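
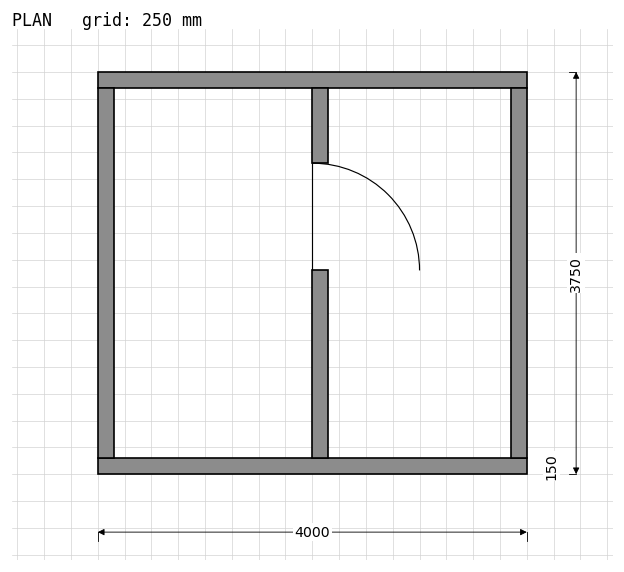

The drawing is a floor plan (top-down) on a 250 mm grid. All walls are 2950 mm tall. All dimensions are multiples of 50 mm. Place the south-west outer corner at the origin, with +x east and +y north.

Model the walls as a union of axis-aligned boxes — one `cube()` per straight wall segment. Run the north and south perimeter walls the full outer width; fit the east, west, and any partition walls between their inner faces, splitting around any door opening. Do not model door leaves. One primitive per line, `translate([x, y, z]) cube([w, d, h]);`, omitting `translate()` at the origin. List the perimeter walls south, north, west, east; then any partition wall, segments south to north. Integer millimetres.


cube([4000, 150, 2950]);
translate([0, 3600, 0]) cube([4000, 150, 2950]);
translate([0, 150, 0]) cube([150, 3450, 2950]);
translate([3850, 150, 0]) cube([150, 3450, 2950]);
translate([2000, 150, 0]) cube([150, 1750, 2950]);
translate([2000, 2900, 0]) cube([150, 700, 2950]);


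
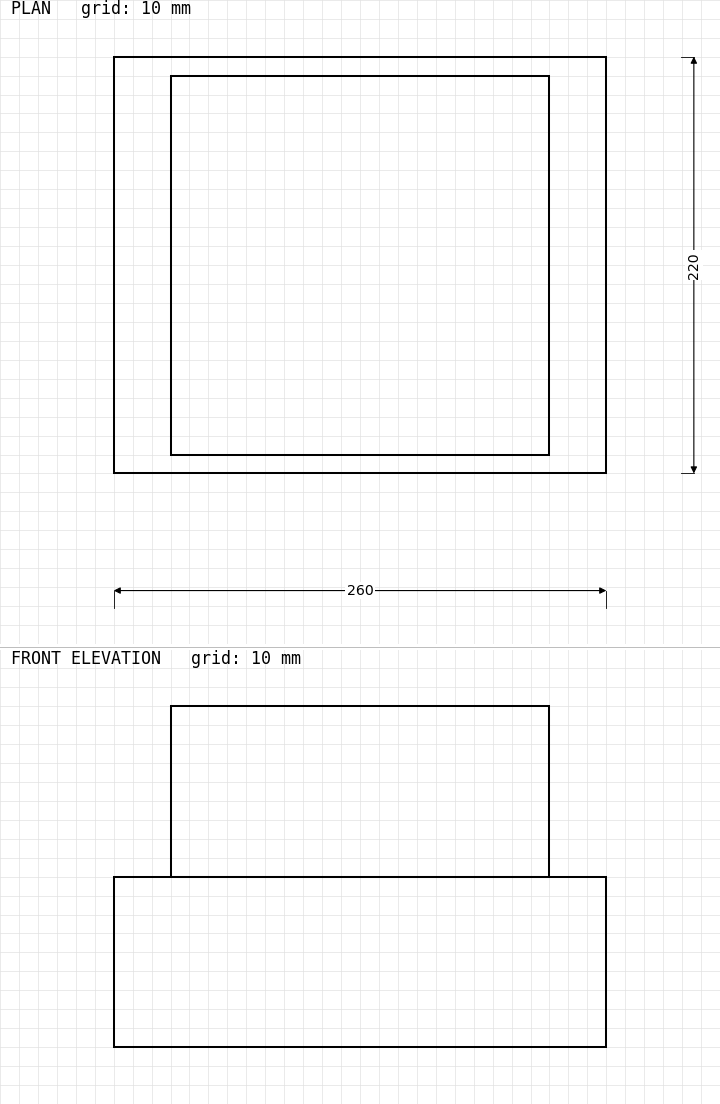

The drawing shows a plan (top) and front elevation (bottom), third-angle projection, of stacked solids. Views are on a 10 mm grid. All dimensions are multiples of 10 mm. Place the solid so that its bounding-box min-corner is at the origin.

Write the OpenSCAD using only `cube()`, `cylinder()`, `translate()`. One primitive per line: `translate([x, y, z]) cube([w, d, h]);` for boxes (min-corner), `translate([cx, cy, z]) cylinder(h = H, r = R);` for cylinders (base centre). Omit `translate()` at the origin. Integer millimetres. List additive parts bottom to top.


cube([260, 220, 90]);
translate([30, 10, 90]) cube([200, 200, 90]);


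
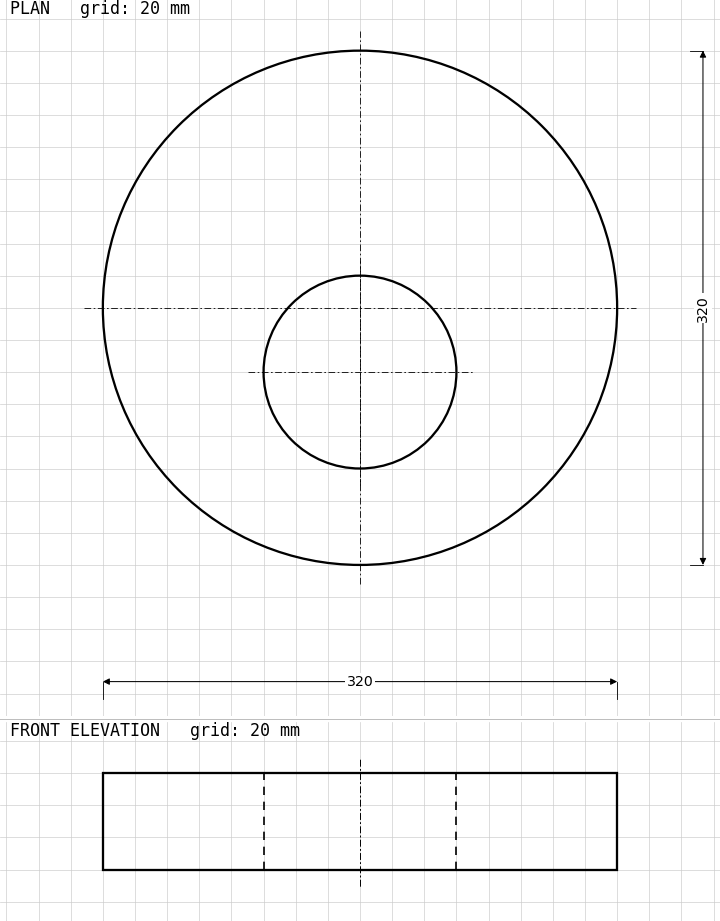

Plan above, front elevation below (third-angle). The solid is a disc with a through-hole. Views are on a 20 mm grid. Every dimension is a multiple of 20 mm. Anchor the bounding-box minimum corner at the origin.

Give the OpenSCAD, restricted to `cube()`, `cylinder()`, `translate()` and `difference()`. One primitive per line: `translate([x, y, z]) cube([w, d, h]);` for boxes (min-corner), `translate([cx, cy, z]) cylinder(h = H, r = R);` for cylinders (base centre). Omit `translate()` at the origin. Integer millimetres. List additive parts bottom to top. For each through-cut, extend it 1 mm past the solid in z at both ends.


difference() {
  translate([160, 160, 0]) cylinder(h = 60, r = 160);
  translate([160, 120, -1]) cylinder(h = 62, r = 60);
}


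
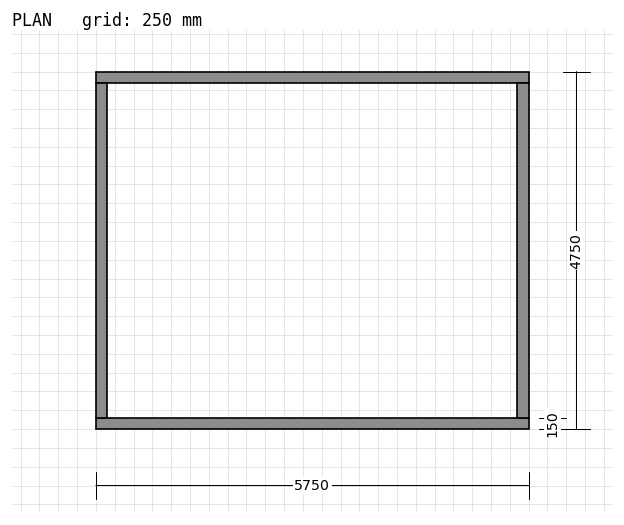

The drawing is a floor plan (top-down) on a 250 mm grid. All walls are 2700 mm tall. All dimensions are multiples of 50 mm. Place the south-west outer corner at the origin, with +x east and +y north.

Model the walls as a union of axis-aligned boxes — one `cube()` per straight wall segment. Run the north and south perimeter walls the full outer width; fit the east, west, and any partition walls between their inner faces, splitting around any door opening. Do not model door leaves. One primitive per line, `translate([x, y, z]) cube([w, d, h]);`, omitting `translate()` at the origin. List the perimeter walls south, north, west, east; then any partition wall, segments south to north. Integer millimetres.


cube([5750, 150, 2700]);
translate([0, 4600, 0]) cube([5750, 150, 2700]);
translate([0, 150, 0]) cube([150, 4450, 2700]);
translate([5600, 150, 0]) cube([150, 4450, 2700]);


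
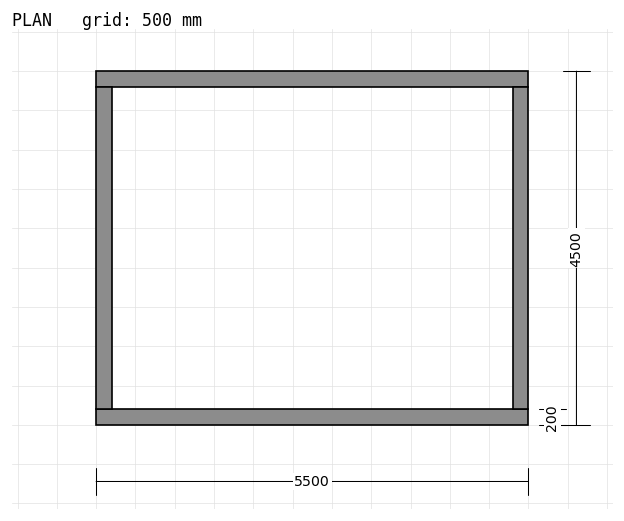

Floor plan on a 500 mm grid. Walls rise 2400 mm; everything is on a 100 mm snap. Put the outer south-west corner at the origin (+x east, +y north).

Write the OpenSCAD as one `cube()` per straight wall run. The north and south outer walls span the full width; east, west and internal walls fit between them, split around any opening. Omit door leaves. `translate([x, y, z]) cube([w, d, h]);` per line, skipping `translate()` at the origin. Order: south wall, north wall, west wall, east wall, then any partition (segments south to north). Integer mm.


cube([5500, 200, 2400]);
translate([0, 4300, 0]) cube([5500, 200, 2400]);
translate([0, 200, 0]) cube([200, 4100, 2400]);
translate([5300, 200, 0]) cube([200, 4100, 2400]);


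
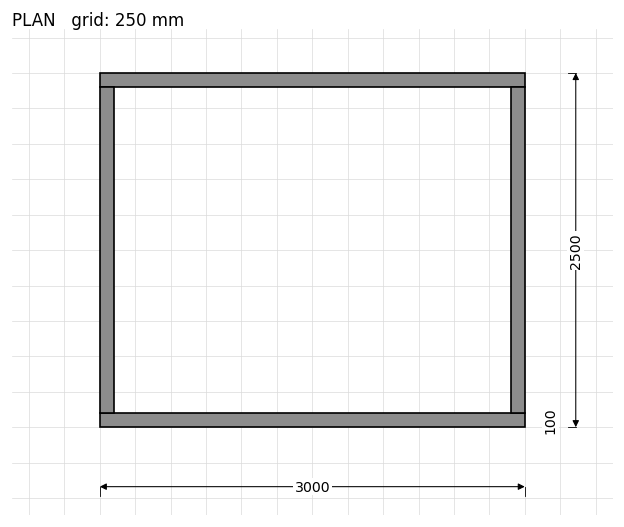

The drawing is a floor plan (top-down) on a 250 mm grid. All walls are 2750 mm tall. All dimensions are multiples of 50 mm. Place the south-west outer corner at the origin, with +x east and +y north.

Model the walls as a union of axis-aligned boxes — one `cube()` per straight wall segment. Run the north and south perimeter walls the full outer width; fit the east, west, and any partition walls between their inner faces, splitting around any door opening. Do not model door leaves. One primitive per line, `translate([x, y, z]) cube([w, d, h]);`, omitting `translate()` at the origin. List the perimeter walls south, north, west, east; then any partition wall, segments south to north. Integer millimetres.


cube([3000, 100, 2750]);
translate([0, 2400, 0]) cube([3000, 100, 2750]);
translate([0, 100, 0]) cube([100, 2300, 2750]);
translate([2900, 100, 0]) cube([100, 2300, 2750]);


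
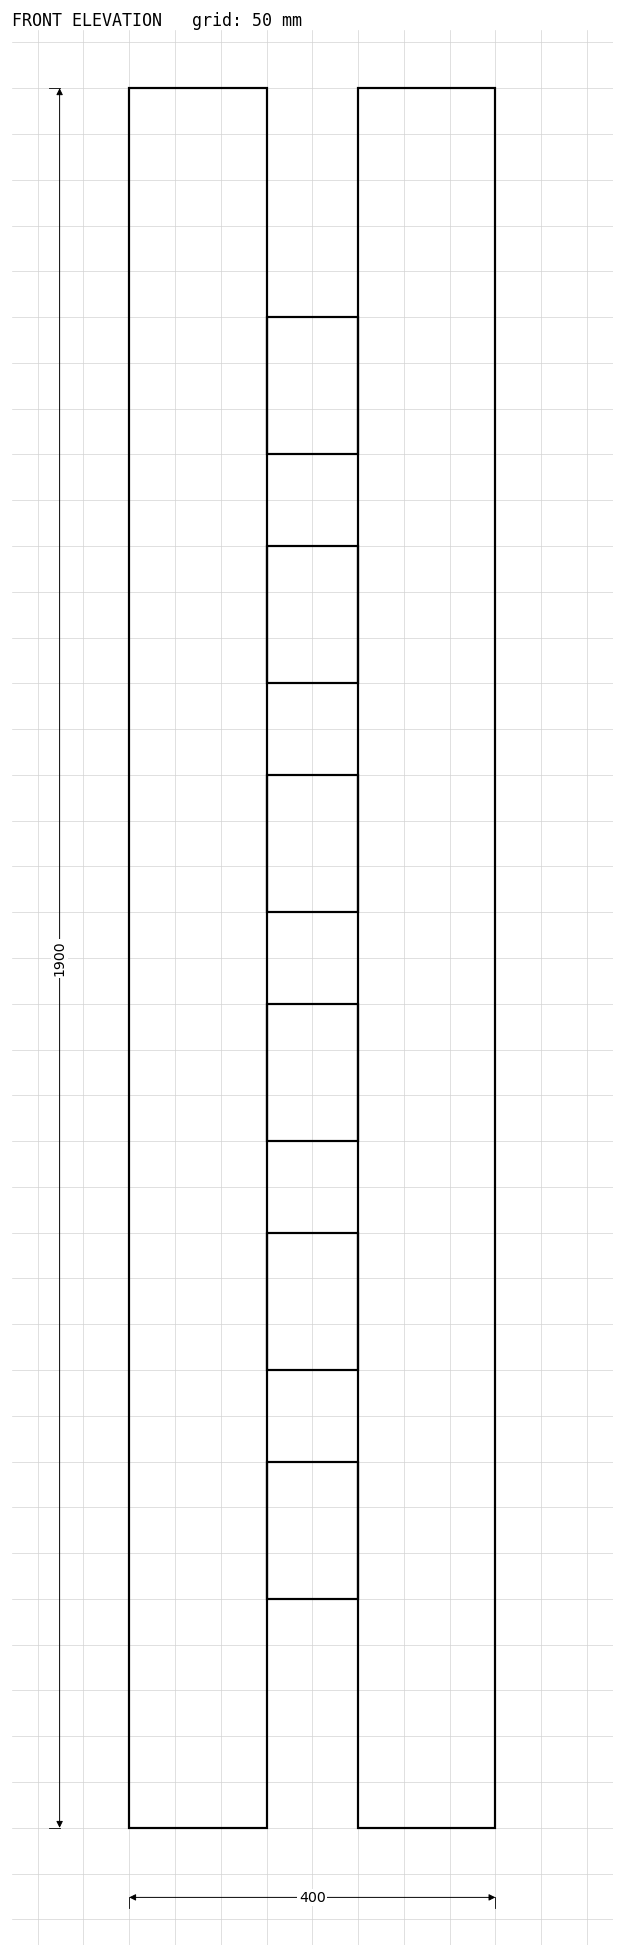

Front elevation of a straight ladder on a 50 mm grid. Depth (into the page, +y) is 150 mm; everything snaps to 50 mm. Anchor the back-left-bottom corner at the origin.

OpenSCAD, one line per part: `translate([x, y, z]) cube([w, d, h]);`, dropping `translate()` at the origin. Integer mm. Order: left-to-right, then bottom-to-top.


cube([150, 150, 1900]);
translate([150, 0, 250]) cube([100, 150, 150]);
translate([150, 0, 500]) cube([100, 150, 150]);
translate([150, 0, 750]) cube([100, 150, 150]);
translate([150, 0, 1000]) cube([100, 150, 150]);
translate([150, 0, 1250]) cube([100, 150, 150]);
translate([150, 0, 1500]) cube([100, 150, 150]);
translate([250, 0, 0]) cube([150, 150, 1900]);


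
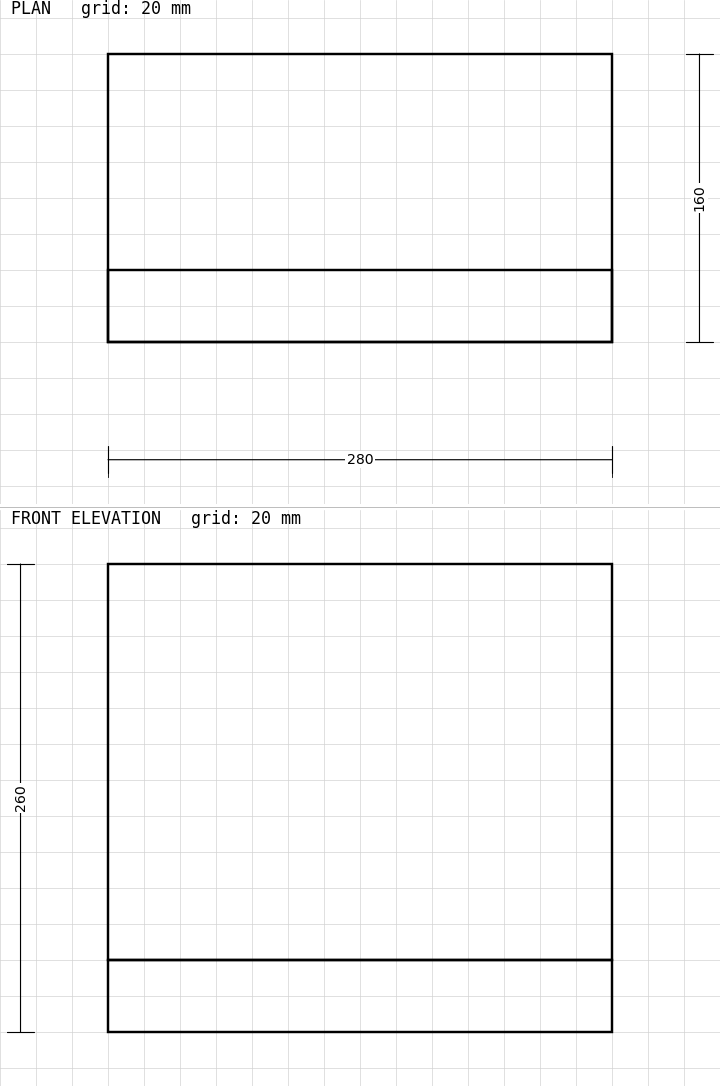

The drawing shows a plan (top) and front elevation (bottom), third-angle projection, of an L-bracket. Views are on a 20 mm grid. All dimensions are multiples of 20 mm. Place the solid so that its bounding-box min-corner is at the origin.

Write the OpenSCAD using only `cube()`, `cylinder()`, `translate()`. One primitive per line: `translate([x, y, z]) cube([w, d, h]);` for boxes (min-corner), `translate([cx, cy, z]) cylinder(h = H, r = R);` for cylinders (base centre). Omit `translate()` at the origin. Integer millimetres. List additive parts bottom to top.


cube([280, 160, 40]);
translate([0, 0, 40]) cube([280, 40, 220]);


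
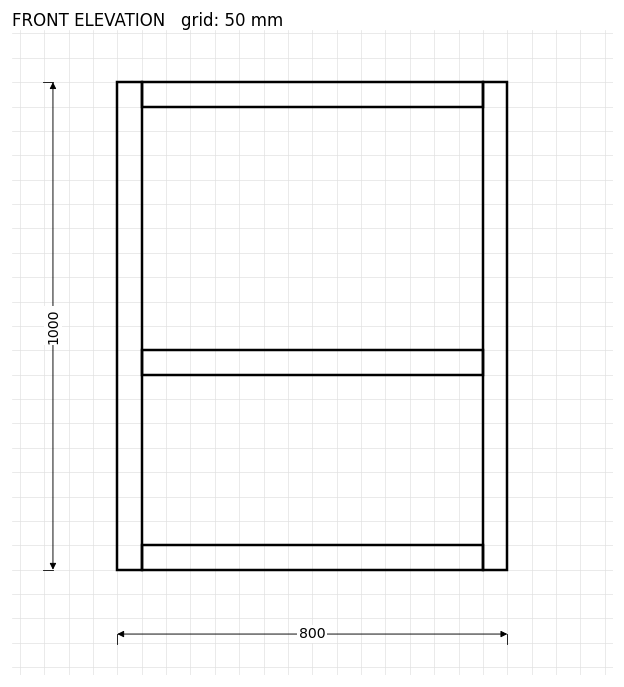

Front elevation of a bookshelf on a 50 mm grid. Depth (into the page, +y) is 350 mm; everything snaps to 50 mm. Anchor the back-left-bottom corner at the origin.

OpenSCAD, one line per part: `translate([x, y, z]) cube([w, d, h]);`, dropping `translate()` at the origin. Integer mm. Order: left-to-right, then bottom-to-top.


cube([50, 350, 1000]);
translate([50, 0, 0]) cube([700, 350, 50]);
translate([50, 0, 400]) cube([700, 350, 50]);
translate([50, 0, 950]) cube([700, 350, 50]);
translate([750, 0, 0]) cube([50, 350, 1000]);


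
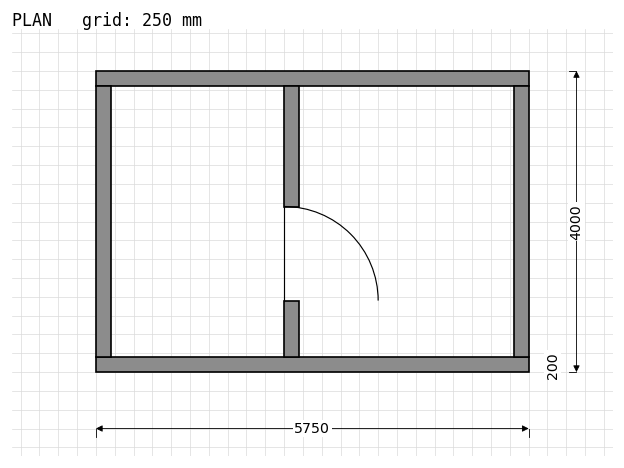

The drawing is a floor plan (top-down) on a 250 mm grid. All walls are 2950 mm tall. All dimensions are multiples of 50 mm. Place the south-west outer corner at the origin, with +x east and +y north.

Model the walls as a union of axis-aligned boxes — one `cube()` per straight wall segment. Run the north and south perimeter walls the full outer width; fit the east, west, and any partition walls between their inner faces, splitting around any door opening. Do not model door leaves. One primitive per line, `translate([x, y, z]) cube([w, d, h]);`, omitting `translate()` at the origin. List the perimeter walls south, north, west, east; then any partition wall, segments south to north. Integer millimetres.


cube([5750, 200, 2950]);
translate([0, 3800, 0]) cube([5750, 200, 2950]);
translate([0, 200, 0]) cube([200, 3600, 2950]);
translate([5550, 200, 0]) cube([200, 3600, 2950]);
translate([2500, 200, 0]) cube([200, 750, 2950]);
translate([2500, 2200, 0]) cube([200, 1600, 2950]);


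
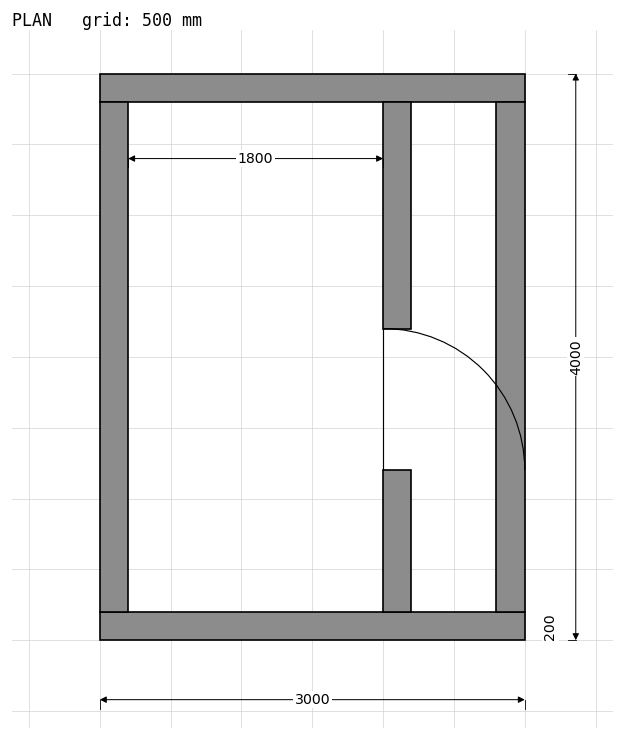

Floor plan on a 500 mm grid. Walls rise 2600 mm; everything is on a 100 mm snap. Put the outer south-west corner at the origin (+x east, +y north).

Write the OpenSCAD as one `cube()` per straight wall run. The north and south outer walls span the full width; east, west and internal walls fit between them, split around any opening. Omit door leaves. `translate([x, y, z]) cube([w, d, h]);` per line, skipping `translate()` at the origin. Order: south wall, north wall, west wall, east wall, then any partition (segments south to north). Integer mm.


cube([3000, 200, 2600]);
translate([0, 3800, 0]) cube([3000, 200, 2600]);
translate([0, 200, 0]) cube([200, 3600, 2600]);
translate([2800, 200, 0]) cube([200, 3600, 2600]);
translate([2000, 200, 0]) cube([200, 1000, 2600]);
translate([2000, 2200, 0]) cube([200, 1600, 2600]);


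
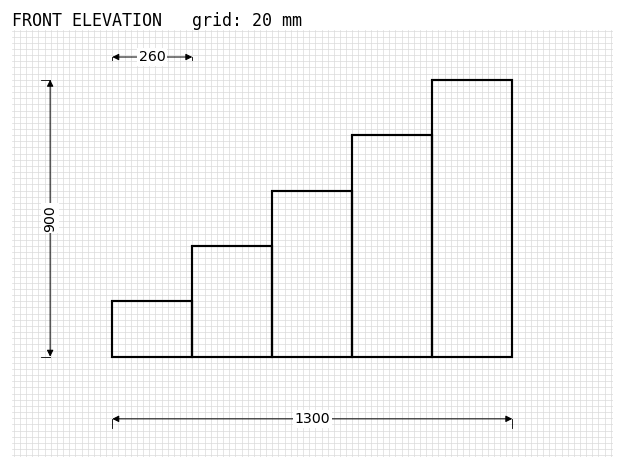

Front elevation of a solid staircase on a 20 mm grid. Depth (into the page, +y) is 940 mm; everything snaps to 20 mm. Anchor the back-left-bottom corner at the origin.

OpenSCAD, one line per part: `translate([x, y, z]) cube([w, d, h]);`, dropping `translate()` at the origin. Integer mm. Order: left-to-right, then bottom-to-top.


cube([260, 940, 180]);
translate([260, 0, 0]) cube([260, 940, 360]);
translate([520, 0, 0]) cube([260, 940, 540]);
translate([780, 0, 0]) cube([260, 940, 720]);
translate([1040, 0, 0]) cube([260, 940, 900]);


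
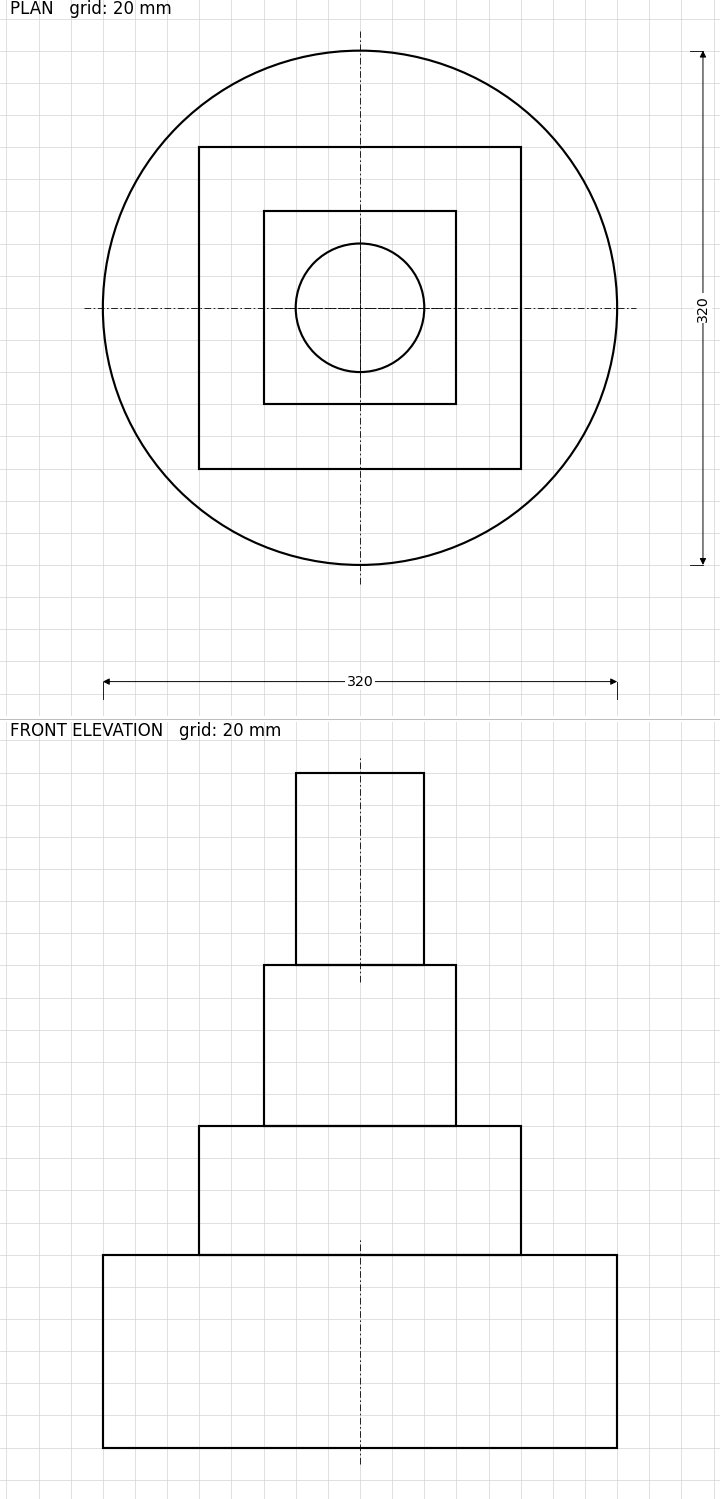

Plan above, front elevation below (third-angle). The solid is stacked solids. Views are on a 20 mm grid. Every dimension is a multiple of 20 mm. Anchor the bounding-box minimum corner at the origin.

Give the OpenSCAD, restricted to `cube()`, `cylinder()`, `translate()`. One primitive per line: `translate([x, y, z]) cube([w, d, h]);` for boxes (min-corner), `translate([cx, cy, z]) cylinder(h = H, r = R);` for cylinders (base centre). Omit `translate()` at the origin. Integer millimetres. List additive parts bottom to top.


translate([160, 160, 0]) cylinder(h = 120, r = 160);
translate([60, 60, 120]) cube([200, 200, 80]);
translate([100, 100, 200]) cube([120, 120, 100]);
translate([160, 160, 300]) cylinder(h = 120, r = 40);


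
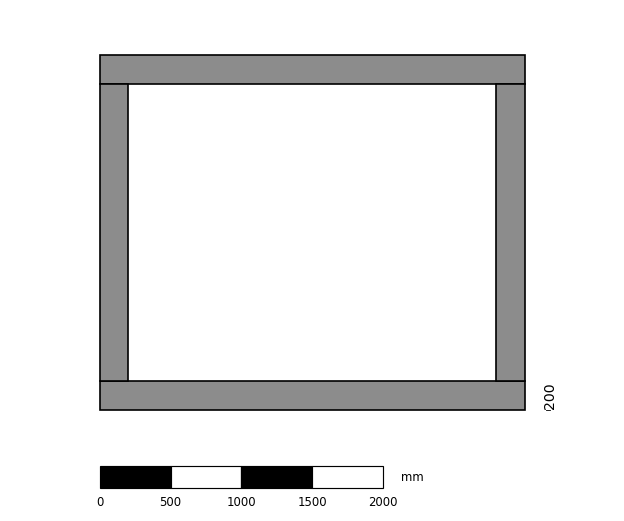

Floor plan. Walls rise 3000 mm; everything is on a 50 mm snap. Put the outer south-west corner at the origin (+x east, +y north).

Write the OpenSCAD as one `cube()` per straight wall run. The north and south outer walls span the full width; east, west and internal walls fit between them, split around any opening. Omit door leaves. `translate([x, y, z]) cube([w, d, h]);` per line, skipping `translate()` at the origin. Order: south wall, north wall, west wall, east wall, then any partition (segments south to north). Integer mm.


cube([3000, 200, 3000]);
translate([0, 2300, 0]) cube([3000, 200, 3000]);
translate([0, 200, 0]) cube([200, 2100, 3000]);
translate([2800, 200, 0]) cube([200, 2100, 3000]);


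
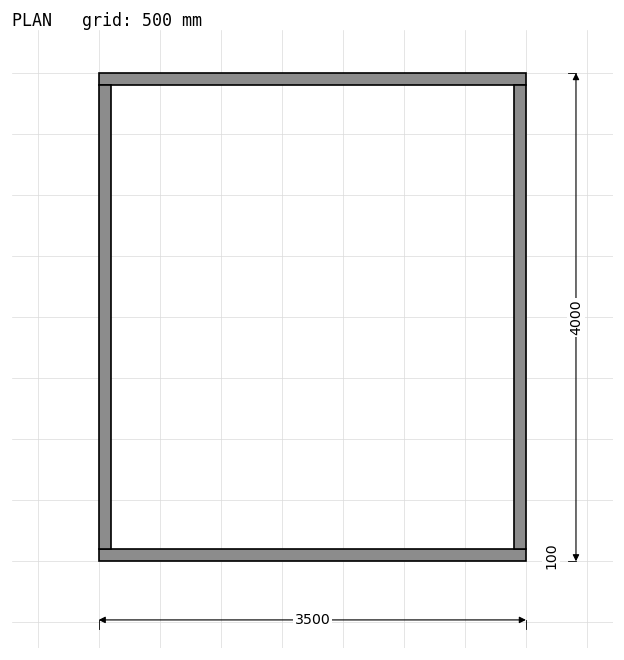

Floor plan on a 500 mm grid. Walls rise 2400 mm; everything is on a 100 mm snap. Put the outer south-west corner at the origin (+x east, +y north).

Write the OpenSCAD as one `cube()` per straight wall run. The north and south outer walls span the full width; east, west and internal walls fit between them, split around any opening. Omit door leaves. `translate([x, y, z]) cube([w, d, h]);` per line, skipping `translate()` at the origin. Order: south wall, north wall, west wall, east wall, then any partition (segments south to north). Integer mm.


cube([3500, 100, 2400]);
translate([0, 3900, 0]) cube([3500, 100, 2400]);
translate([0, 100, 0]) cube([100, 3800, 2400]);
translate([3400, 100, 0]) cube([100, 3800, 2400]);


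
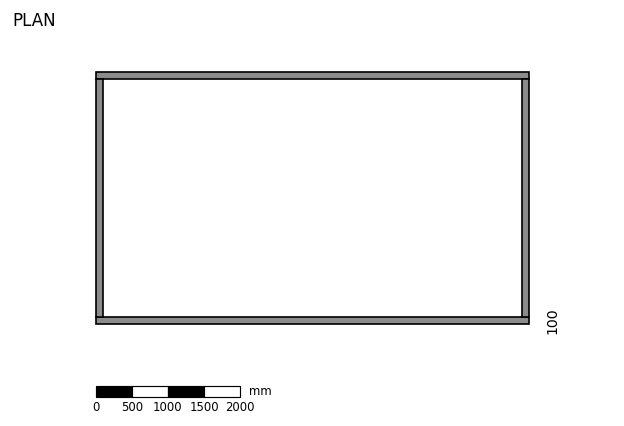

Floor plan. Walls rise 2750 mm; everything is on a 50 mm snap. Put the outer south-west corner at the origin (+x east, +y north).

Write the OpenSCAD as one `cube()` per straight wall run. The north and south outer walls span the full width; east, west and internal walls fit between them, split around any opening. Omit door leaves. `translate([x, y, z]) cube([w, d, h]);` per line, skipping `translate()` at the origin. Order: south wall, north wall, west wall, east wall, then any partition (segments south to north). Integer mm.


cube([6000, 100, 2750]);
translate([0, 3400, 0]) cube([6000, 100, 2750]);
translate([0, 100, 0]) cube([100, 3300, 2750]);
translate([5900, 100, 0]) cube([100, 3300, 2750]);


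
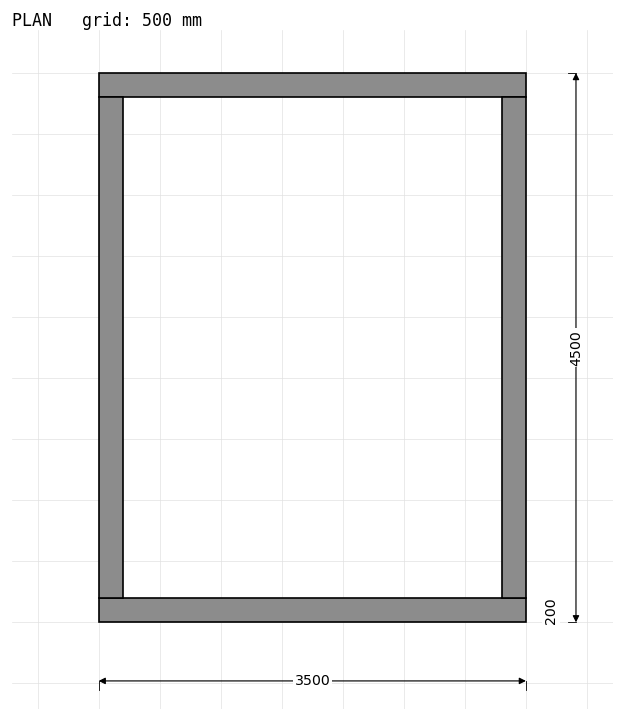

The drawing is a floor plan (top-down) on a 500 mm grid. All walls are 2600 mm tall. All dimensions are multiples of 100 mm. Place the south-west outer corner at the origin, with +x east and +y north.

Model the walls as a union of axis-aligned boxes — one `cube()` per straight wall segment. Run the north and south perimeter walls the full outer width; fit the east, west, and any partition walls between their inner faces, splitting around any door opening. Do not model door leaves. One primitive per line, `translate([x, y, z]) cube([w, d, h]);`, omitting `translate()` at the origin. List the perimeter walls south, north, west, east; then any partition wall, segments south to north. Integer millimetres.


cube([3500, 200, 2600]);
translate([0, 4300, 0]) cube([3500, 200, 2600]);
translate([0, 200, 0]) cube([200, 4100, 2600]);
translate([3300, 200, 0]) cube([200, 4100, 2600]);


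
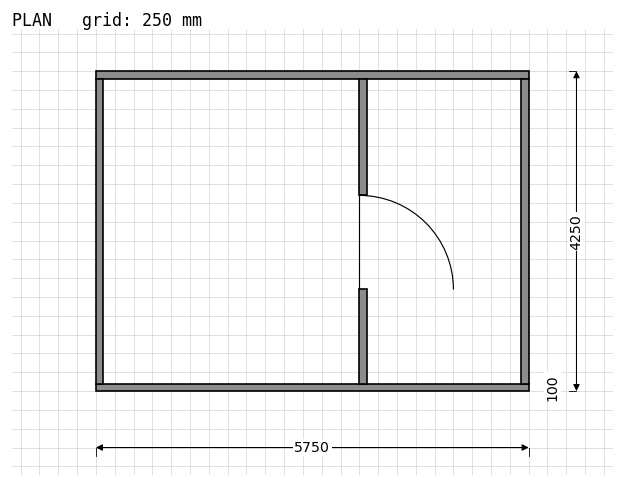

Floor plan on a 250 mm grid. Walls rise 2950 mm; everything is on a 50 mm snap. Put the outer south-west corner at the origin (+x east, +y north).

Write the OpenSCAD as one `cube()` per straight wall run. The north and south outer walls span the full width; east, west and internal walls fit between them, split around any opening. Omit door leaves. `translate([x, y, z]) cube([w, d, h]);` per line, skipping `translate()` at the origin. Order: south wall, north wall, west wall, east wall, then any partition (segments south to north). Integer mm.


cube([5750, 100, 2950]);
translate([0, 4150, 0]) cube([5750, 100, 2950]);
translate([0, 100, 0]) cube([100, 4050, 2950]);
translate([5650, 100, 0]) cube([100, 4050, 2950]);
translate([3500, 100, 0]) cube([100, 1250, 2950]);
translate([3500, 2600, 0]) cube([100, 1550, 2950]);


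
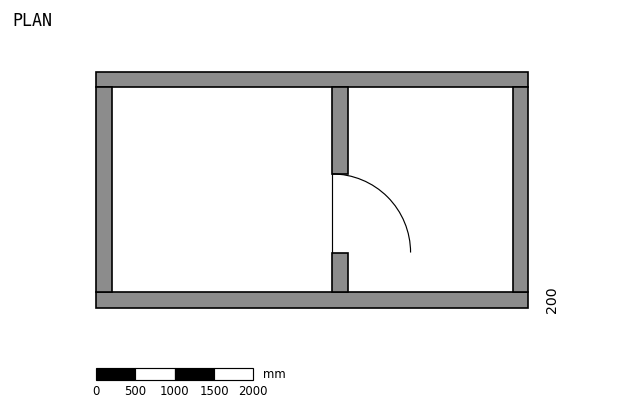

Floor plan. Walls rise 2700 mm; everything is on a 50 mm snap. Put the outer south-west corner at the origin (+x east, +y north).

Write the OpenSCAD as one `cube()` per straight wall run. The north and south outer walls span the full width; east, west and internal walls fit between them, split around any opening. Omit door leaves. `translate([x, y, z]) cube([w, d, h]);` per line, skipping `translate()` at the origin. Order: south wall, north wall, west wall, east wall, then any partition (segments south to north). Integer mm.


cube([5500, 200, 2700]);
translate([0, 2800, 0]) cube([5500, 200, 2700]);
translate([0, 200, 0]) cube([200, 2600, 2700]);
translate([5300, 200, 0]) cube([200, 2600, 2700]);
translate([3000, 200, 0]) cube([200, 500, 2700]);
translate([3000, 1700, 0]) cube([200, 1100, 2700]);


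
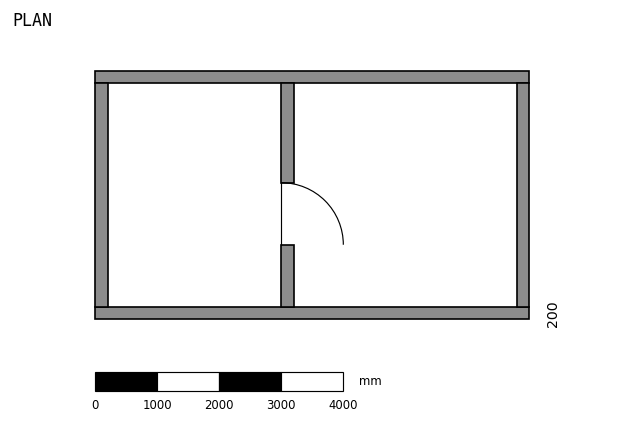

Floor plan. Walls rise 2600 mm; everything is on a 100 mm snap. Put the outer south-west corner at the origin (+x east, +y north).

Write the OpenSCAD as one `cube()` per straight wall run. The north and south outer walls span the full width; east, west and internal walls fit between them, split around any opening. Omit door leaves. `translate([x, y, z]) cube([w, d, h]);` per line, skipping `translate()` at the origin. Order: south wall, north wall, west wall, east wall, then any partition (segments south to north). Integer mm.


cube([7000, 200, 2600]);
translate([0, 3800, 0]) cube([7000, 200, 2600]);
translate([0, 200, 0]) cube([200, 3600, 2600]);
translate([6800, 200, 0]) cube([200, 3600, 2600]);
translate([3000, 200, 0]) cube([200, 1000, 2600]);
translate([3000, 2200, 0]) cube([200, 1600, 2600]);


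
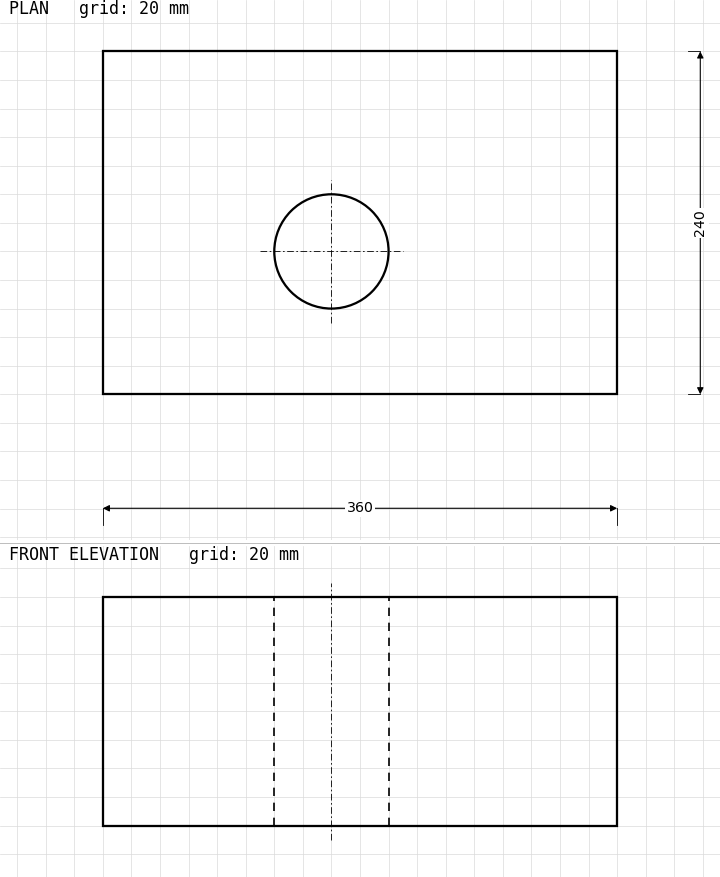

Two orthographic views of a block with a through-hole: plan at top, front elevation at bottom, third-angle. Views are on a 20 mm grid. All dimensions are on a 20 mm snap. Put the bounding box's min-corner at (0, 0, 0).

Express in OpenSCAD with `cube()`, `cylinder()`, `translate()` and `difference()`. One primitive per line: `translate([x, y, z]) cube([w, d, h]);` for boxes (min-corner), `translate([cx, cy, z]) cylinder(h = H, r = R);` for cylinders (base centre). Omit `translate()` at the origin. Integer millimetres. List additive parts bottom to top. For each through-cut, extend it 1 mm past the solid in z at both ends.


difference() {
  cube([360, 240, 160]);
  translate([160, 100, -1]) cylinder(h = 162, r = 40);
}


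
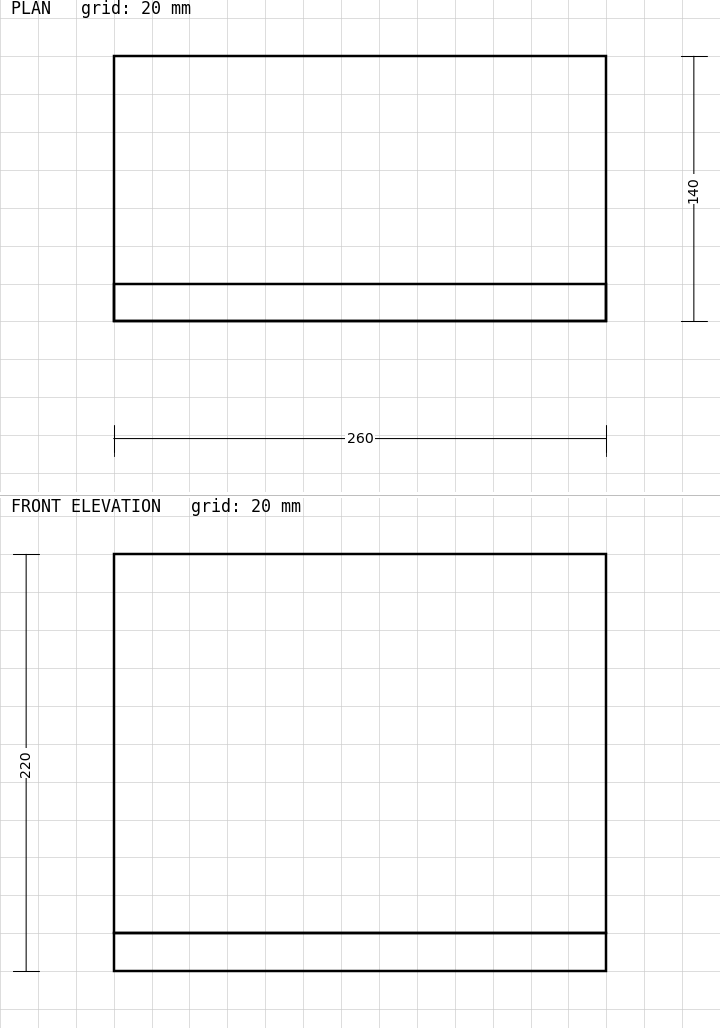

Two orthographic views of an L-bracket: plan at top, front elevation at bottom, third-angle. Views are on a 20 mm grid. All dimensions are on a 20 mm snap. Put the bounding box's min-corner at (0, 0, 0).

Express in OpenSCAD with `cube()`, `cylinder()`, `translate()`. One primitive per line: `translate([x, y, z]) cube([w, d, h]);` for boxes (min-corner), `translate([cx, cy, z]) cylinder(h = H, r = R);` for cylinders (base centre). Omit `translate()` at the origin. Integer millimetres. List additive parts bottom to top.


cube([260, 140, 20]);
translate([0, 0, 20]) cube([260, 20, 200]);


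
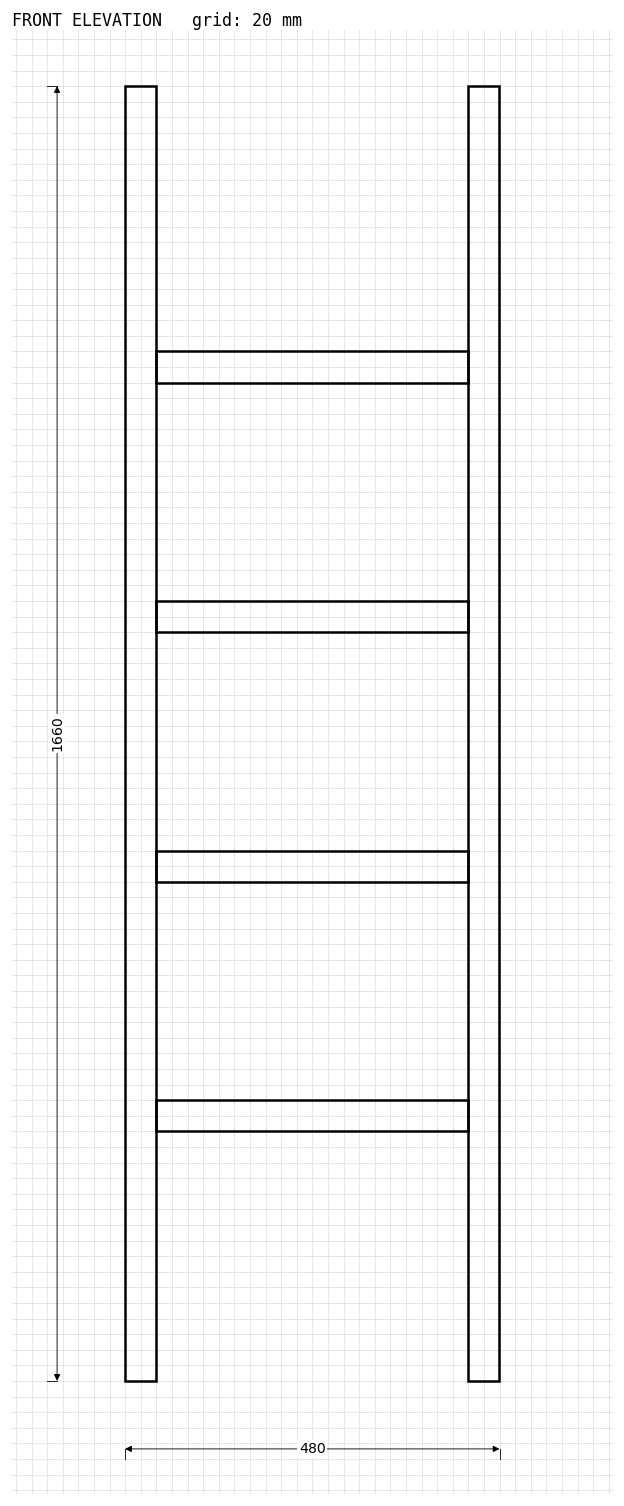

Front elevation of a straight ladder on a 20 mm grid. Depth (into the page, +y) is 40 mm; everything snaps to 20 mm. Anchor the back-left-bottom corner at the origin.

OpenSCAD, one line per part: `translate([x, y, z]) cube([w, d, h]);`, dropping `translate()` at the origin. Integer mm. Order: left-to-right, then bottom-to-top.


cube([40, 40, 1660]);
translate([40, 0, 320]) cube([400, 40, 40]);
translate([40, 0, 640]) cube([400, 40, 40]);
translate([40, 0, 960]) cube([400, 40, 40]);
translate([40, 0, 1280]) cube([400, 40, 40]);
translate([440, 0, 0]) cube([40, 40, 1660]);


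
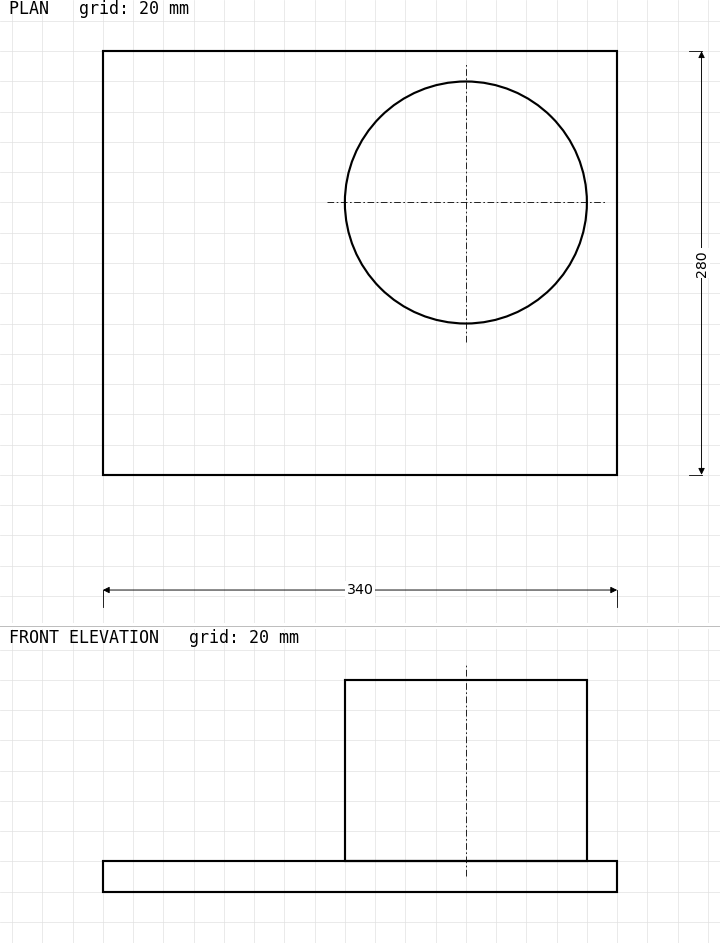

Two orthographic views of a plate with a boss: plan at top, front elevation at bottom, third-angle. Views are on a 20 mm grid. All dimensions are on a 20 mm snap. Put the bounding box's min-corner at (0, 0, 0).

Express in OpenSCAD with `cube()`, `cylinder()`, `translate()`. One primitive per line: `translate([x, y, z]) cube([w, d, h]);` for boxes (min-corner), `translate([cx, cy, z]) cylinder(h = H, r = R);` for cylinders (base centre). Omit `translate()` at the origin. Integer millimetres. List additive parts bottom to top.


cube([340, 280, 20]);
translate([240, 180, 20]) cylinder(h = 120, r = 80);


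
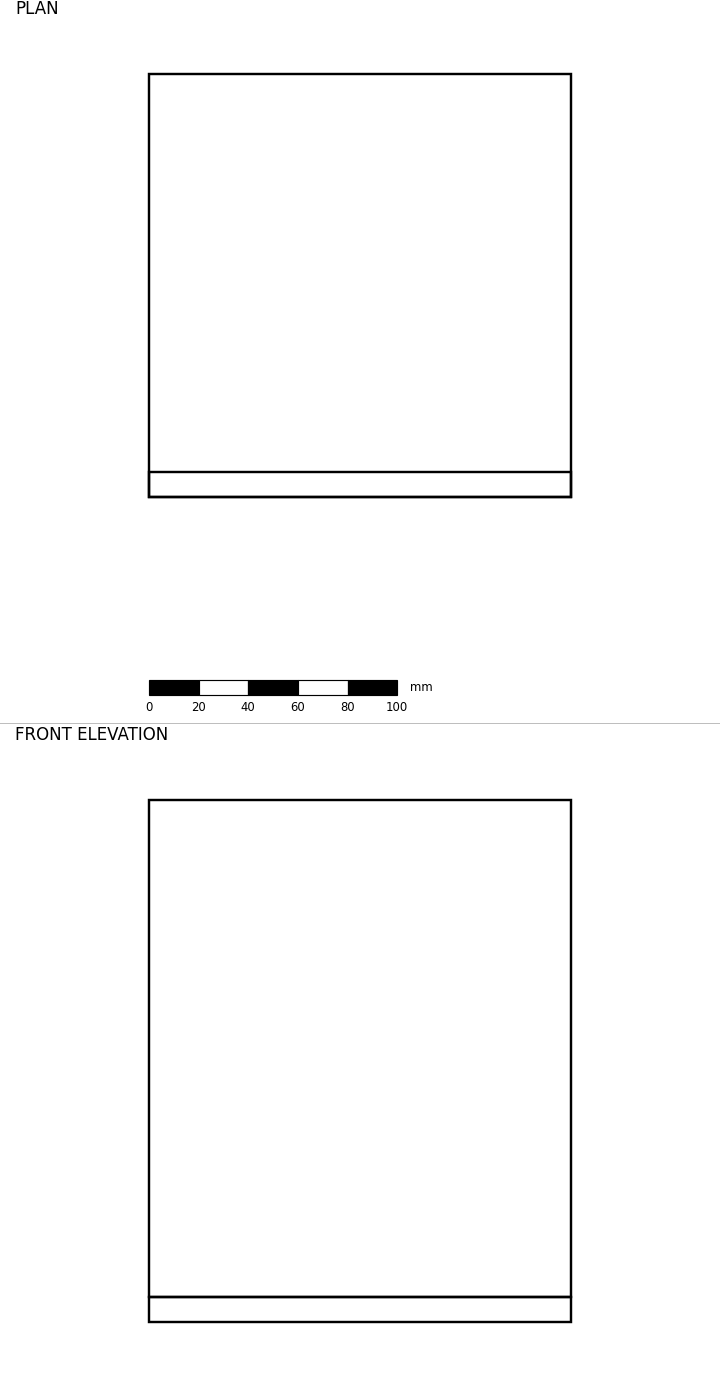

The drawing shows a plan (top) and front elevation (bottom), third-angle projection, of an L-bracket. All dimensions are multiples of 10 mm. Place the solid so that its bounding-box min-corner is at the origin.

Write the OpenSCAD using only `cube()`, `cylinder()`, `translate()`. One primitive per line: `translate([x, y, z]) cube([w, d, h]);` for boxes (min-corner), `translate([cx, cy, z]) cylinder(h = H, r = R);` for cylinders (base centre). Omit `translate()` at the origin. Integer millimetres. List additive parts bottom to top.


cube([170, 170, 10]);
translate([0, 0, 10]) cube([170, 10, 200]);


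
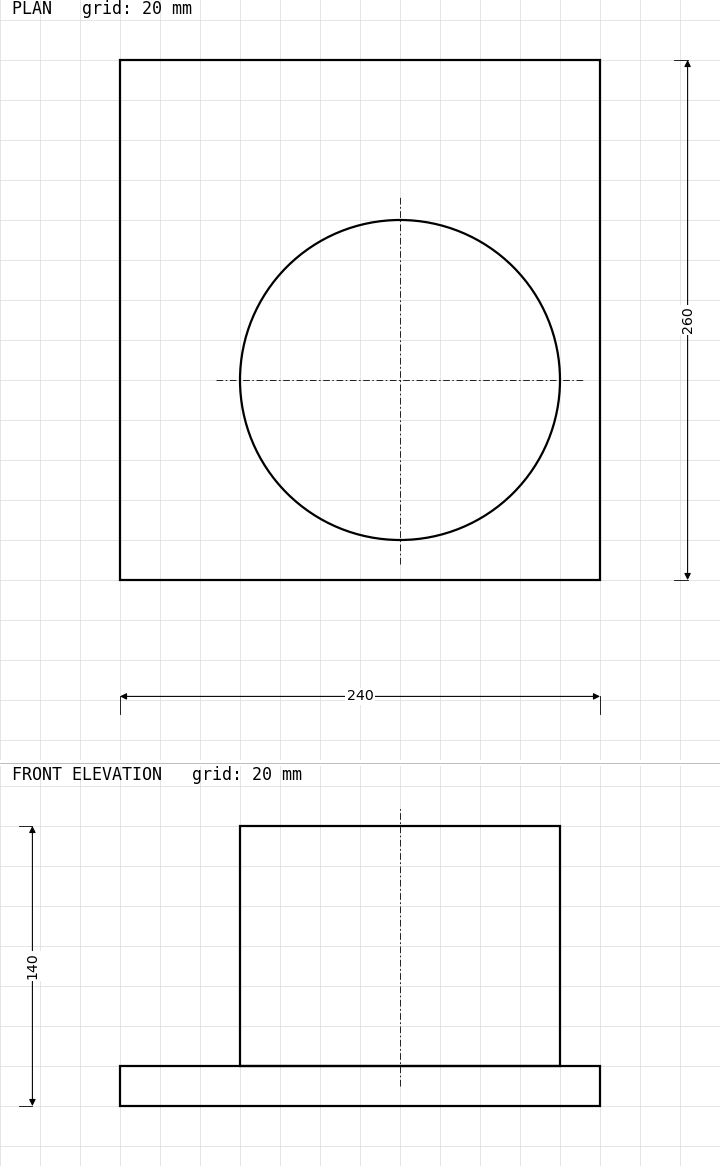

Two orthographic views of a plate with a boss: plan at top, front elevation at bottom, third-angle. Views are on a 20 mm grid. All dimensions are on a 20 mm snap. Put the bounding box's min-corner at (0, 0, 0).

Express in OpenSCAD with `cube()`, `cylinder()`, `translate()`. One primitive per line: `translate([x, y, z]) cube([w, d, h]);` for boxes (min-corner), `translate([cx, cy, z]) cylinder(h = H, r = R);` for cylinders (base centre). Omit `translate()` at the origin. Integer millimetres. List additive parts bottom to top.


cube([240, 260, 20]);
translate([140, 100, 20]) cylinder(h = 120, r = 80);


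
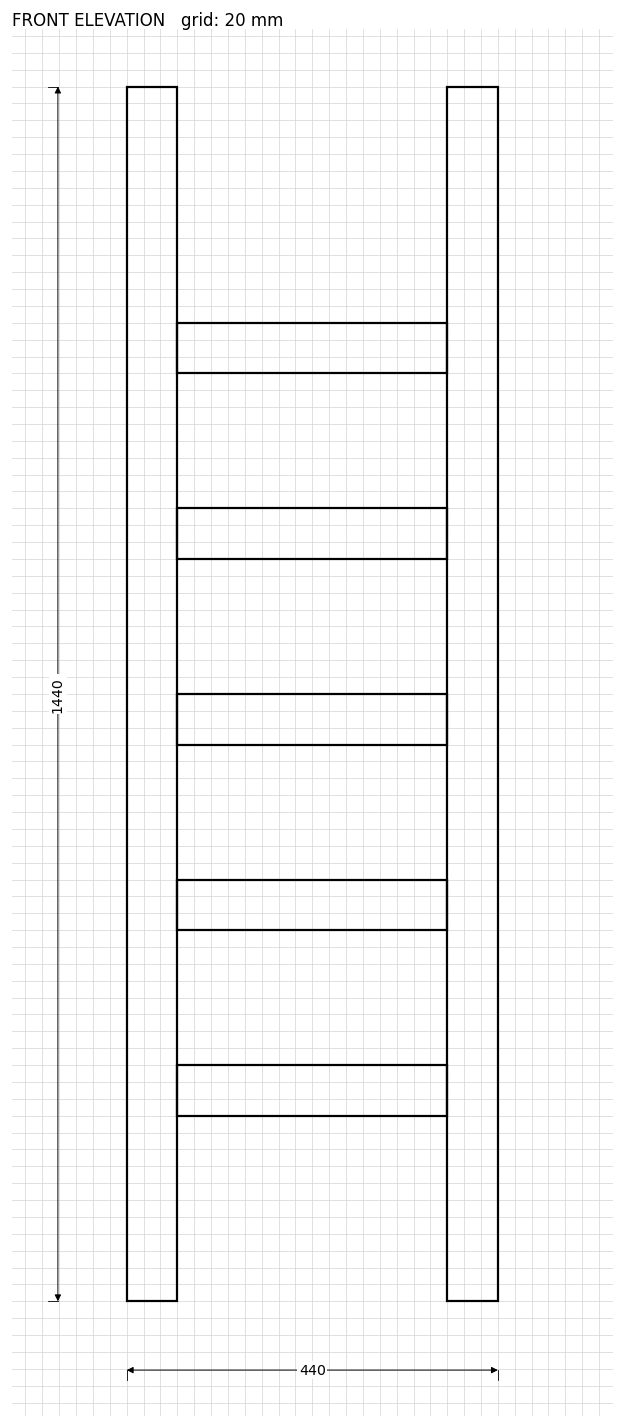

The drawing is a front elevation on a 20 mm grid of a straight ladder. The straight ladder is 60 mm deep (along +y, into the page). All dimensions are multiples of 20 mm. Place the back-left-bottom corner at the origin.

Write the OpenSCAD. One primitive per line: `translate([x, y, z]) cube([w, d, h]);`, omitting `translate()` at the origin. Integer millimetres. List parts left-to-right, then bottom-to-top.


cube([60, 60, 1440]);
translate([60, 0, 220]) cube([320, 60, 60]);
translate([60, 0, 440]) cube([320, 60, 60]);
translate([60, 0, 660]) cube([320, 60, 60]);
translate([60, 0, 880]) cube([320, 60, 60]);
translate([60, 0, 1100]) cube([320, 60, 60]);
translate([380, 0, 0]) cube([60, 60, 1440]);


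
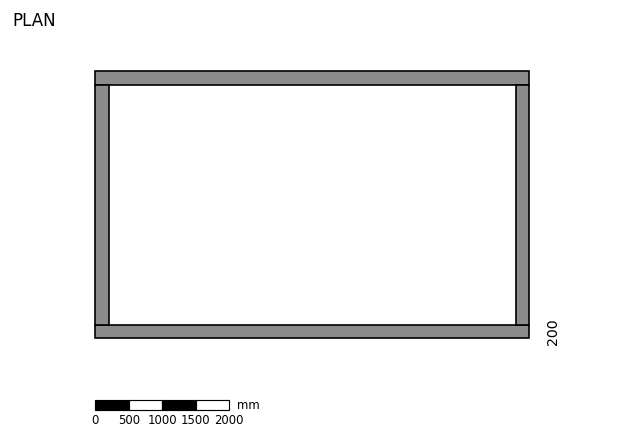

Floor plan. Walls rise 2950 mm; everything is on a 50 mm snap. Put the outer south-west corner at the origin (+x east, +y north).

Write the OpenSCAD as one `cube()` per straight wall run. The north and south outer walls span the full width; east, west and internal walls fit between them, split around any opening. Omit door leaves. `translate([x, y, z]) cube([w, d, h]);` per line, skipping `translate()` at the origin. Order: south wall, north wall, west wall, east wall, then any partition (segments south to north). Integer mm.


cube([6500, 200, 2950]);
translate([0, 3800, 0]) cube([6500, 200, 2950]);
translate([0, 200, 0]) cube([200, 3600, 2950]);
translate([6300, 200, 0]) cube([200, 3600, 2950]);


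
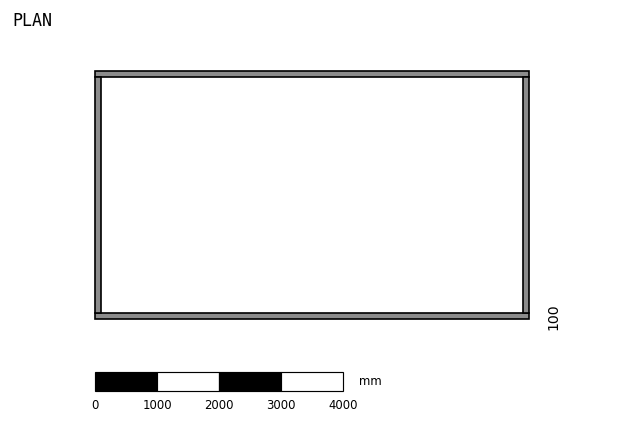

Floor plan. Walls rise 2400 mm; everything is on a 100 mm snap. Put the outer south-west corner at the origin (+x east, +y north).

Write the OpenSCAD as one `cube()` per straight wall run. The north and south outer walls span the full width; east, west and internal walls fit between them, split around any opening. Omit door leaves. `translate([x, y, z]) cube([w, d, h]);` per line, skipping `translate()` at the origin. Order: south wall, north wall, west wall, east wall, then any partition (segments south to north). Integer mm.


cube([7000, 100, 2400]);
translate([0, 3900, 0]) cube([7000, 100, 2400]);
translate([0, 100, 0]) cube([100, 3800, 2400]);
translate([6900, 100, 0]) cube([100, 3800, 2400]);


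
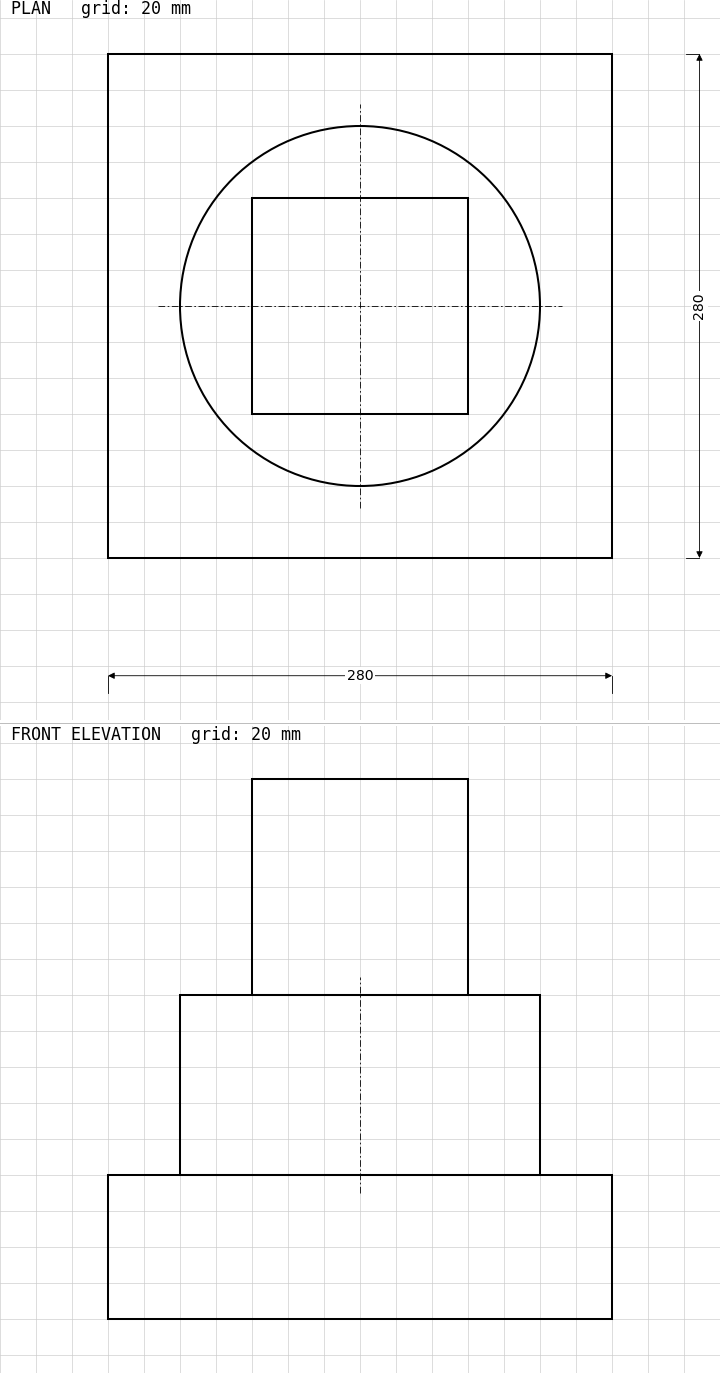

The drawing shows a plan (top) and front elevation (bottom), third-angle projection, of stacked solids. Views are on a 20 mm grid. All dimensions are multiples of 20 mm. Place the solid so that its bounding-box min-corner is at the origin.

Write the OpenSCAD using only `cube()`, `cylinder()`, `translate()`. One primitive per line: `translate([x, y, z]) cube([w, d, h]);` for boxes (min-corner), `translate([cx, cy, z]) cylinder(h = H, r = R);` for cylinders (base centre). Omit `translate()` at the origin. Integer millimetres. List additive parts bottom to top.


cube([280, 280, 80]);
translate([140, 140, 80]) cylinder(h = 100, r = 100);
translate([80, 80, 180]) cube([120, 120, 120]);


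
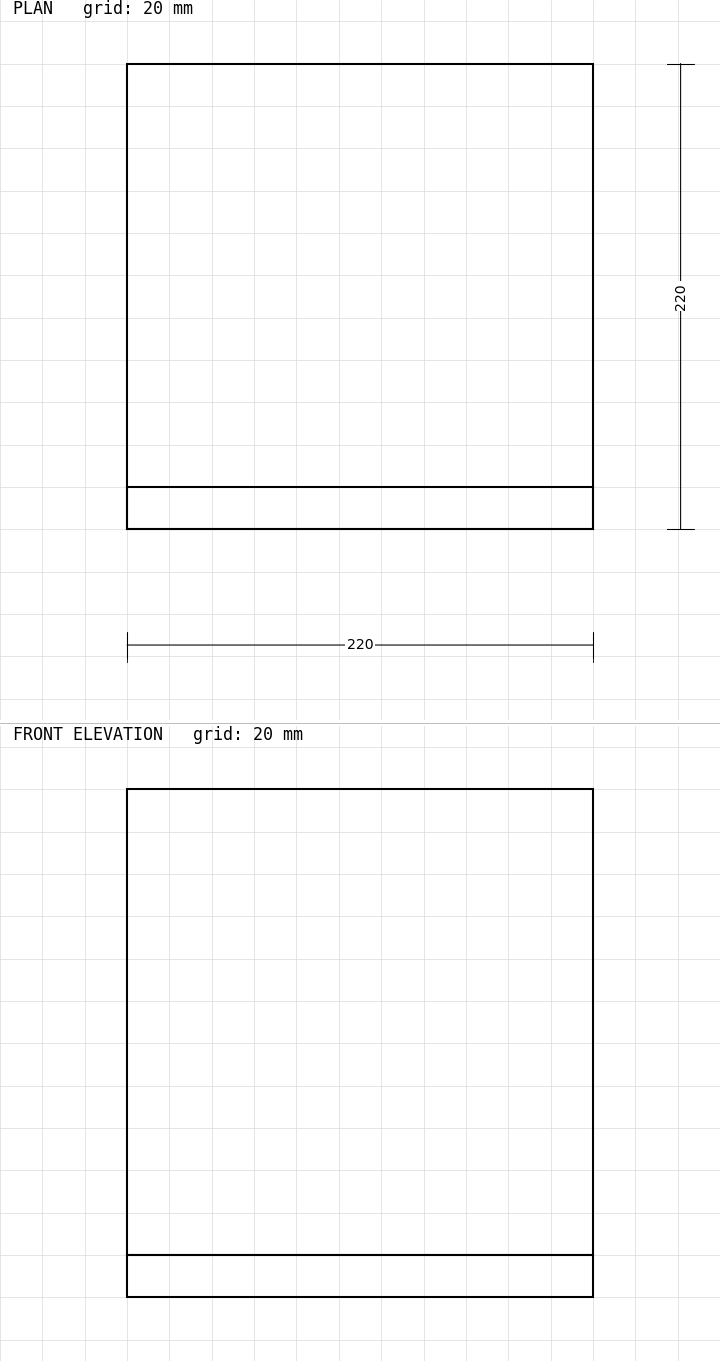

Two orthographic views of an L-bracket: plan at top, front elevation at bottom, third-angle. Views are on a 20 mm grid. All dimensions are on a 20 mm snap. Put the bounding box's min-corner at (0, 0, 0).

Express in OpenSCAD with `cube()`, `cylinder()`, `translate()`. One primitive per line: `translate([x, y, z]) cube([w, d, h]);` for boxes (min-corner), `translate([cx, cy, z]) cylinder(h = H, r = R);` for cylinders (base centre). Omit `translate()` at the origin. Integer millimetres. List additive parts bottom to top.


cube([220, 220, 20]);
translate([0, 0, 20]) cube([220, 20, 220]);


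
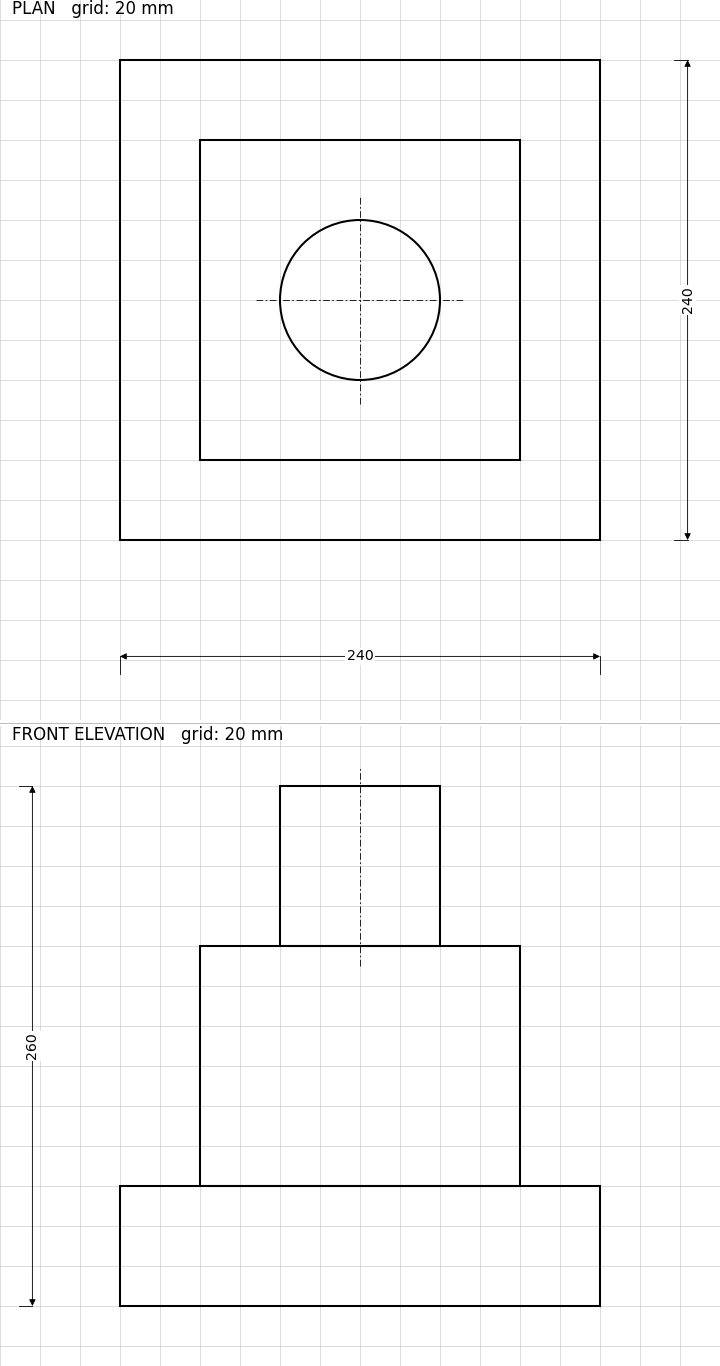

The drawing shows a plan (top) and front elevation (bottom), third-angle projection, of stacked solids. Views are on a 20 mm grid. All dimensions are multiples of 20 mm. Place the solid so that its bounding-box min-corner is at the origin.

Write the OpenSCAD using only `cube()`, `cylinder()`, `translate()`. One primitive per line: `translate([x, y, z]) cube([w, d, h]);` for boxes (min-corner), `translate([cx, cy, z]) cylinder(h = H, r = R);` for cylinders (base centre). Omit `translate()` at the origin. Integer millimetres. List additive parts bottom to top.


cube([240, 240, 60]);
translate([40, 40, 60]) cube([160, 160, 120]);
translate([120, 120, 180]) cylinder(h = 80, r = 40);


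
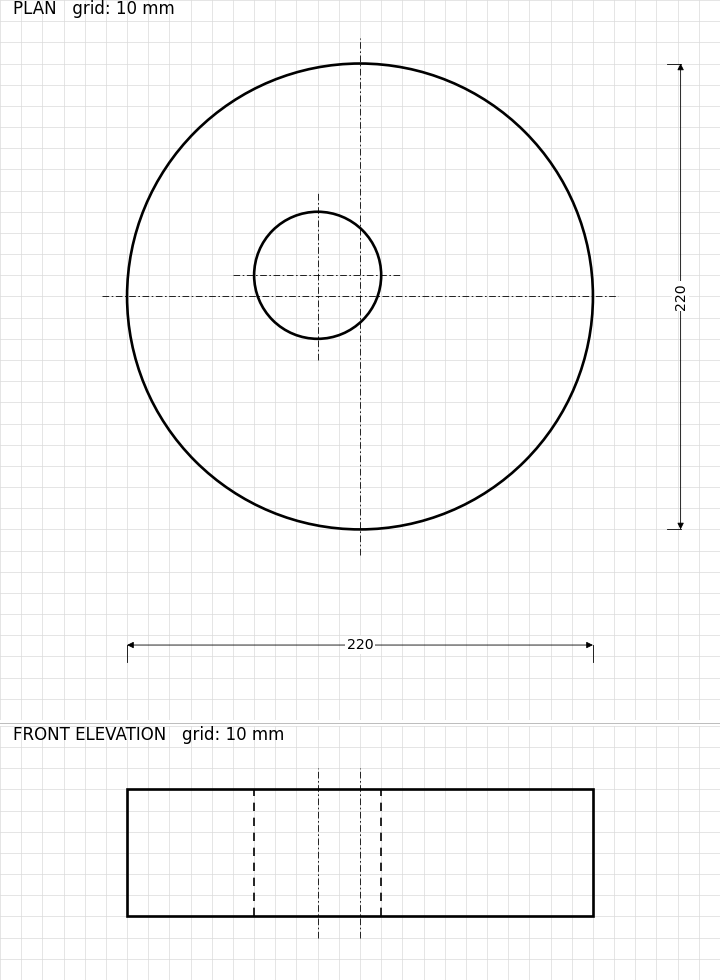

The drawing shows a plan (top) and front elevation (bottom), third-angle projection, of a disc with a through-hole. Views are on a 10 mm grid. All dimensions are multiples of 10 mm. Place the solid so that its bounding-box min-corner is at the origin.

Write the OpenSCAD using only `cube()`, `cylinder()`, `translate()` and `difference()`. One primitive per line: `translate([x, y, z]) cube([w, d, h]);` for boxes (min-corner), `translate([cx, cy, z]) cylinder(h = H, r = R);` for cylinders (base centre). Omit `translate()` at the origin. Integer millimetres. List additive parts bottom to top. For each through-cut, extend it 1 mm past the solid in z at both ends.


difference() {
  translate([110, 110, 0]) cylinder(h = 60, r = 110);
  translate([90, 120, -1]) cylinder(h = 62, r = 30);
}


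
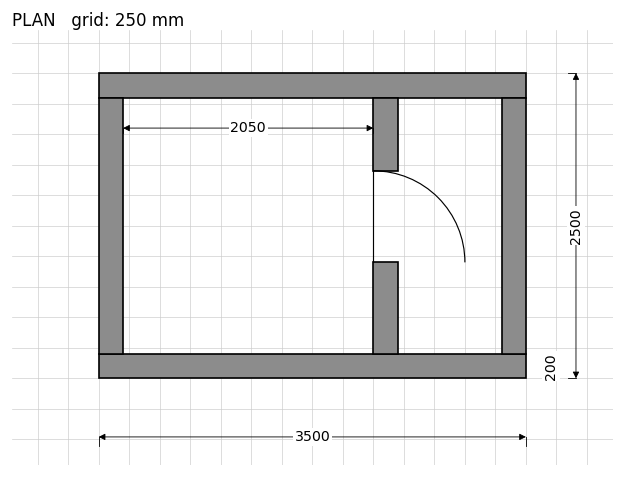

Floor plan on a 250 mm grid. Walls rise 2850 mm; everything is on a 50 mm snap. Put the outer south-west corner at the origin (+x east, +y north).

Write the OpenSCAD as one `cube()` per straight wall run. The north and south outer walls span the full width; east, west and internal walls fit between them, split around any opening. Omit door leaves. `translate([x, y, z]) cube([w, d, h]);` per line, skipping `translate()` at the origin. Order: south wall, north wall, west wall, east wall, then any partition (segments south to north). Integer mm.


cube([3500, 200, 2850]);
translate([0, 2300, 0]) cube([3500, 200, 2850]);
translate([0, 200, 0]) cube([200, 2100, 2850]);
translate([3300, 200, 0]) cube([200, 2100, 2850]);
translate([2250, 200, 0]) cube([200, 750, 2850]);
translate([2250, 1700, 0]) cube([200, 600, 2850]);


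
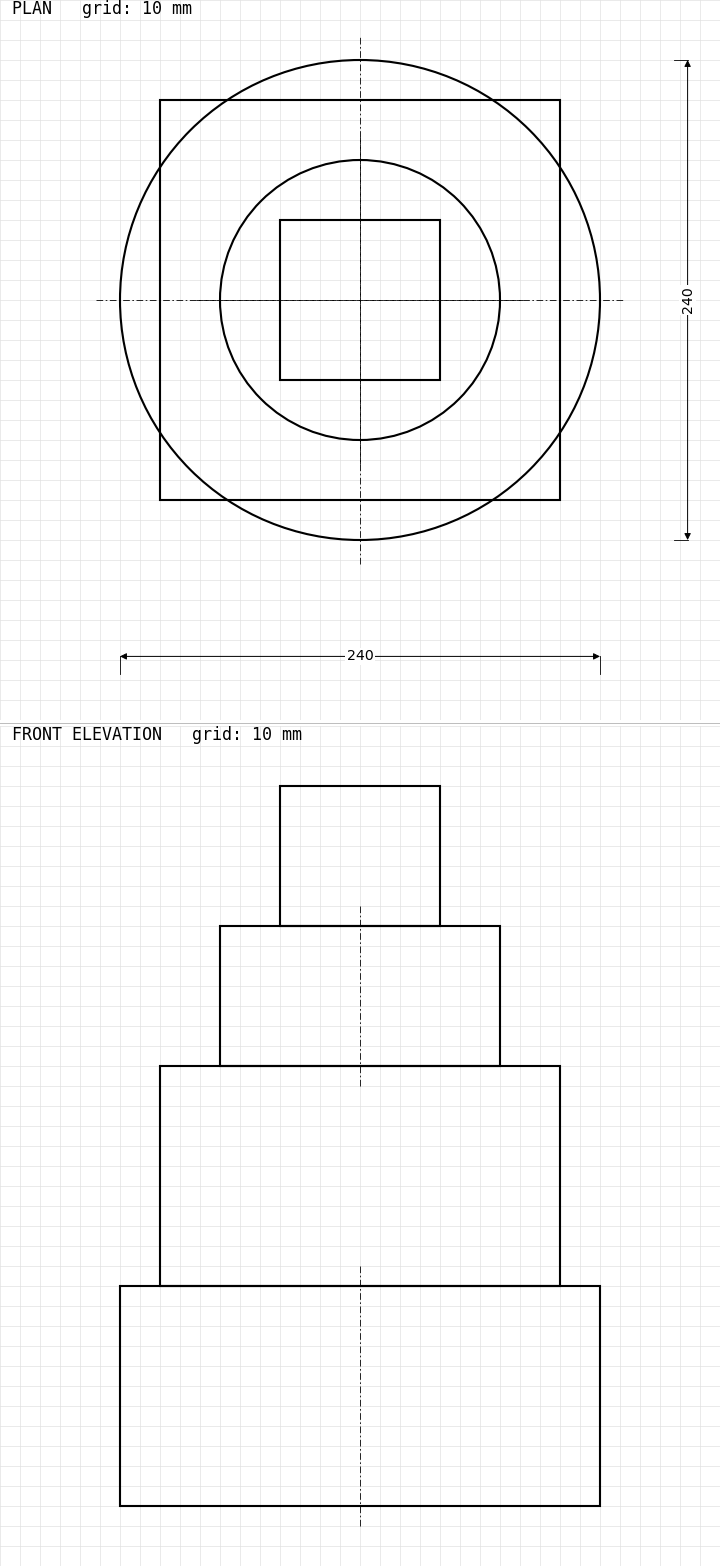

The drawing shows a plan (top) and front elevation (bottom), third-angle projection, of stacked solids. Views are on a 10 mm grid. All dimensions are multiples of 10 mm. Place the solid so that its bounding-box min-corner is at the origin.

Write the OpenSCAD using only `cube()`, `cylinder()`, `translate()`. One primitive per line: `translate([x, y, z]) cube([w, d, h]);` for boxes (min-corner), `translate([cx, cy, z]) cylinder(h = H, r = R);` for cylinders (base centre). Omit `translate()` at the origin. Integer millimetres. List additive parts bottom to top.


translate([120, 120, 0]) cylinder(h = 110, r = 120);
translate([20, 20, 110]) cube([200, 200, 110]);
translate([120, 120, 220]) cylinder(h = 70, r = 70);
translate([80, 80, 290]) cube([80, 80, 70]);


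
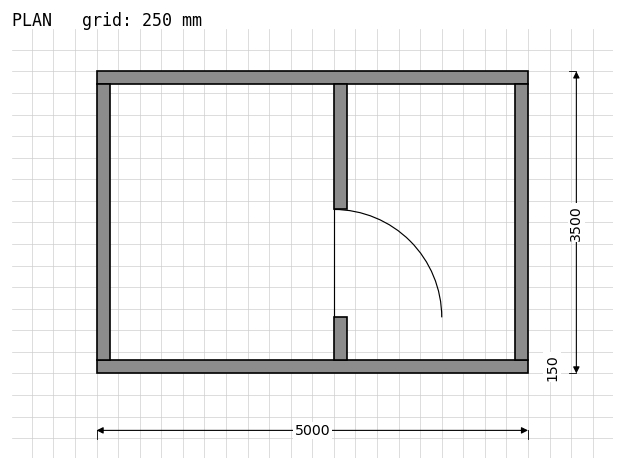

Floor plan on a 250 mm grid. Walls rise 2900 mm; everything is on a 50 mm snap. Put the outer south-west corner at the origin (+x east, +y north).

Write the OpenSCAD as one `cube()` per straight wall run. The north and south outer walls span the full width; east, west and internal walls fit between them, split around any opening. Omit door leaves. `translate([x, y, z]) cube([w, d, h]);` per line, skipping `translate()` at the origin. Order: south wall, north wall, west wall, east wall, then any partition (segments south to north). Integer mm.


cube([5000, 150, 2900]);
translate([0, 3350, 0]) cube([5000, 150, 2900]);
translate([0, 150, 0]) cube([150, 3200, 2900]);
translate([4850, 150, 0]) cube([150, 3200, 2900]);
translate([2750, 150, 0]) cube([150, 500, 2900]);
translate([2750, 1900, 0]) cube([150, 1450, 2900]);


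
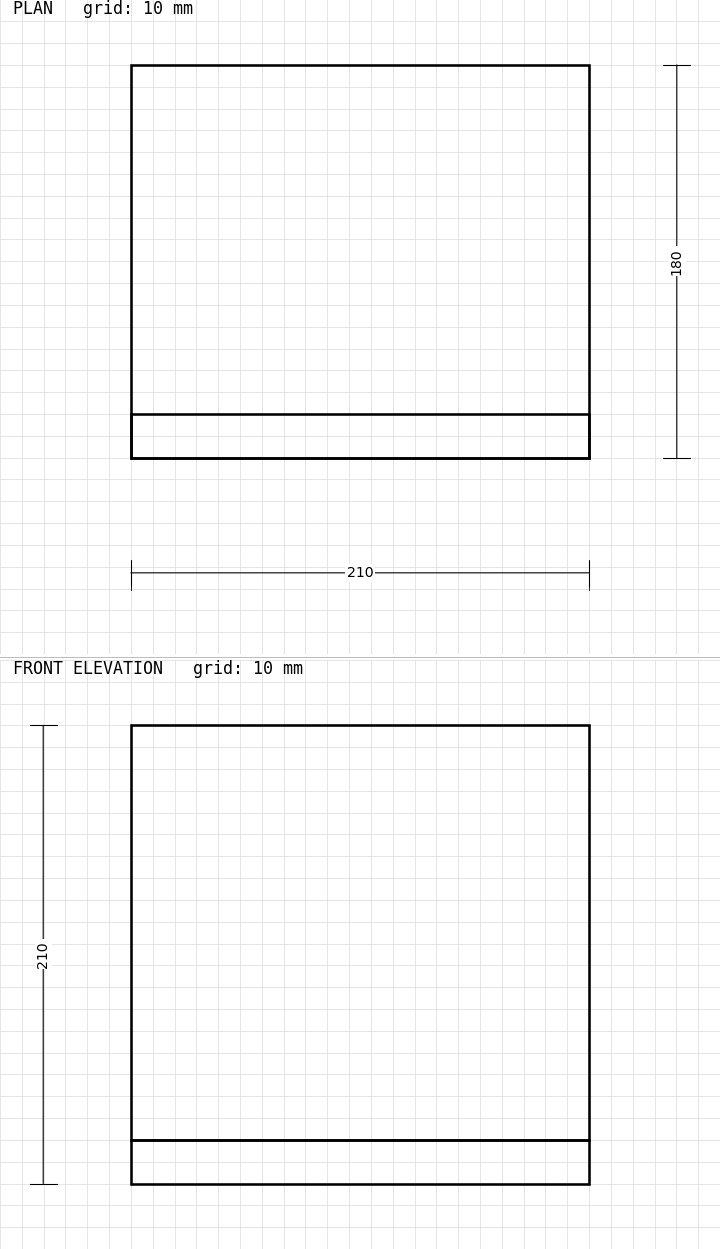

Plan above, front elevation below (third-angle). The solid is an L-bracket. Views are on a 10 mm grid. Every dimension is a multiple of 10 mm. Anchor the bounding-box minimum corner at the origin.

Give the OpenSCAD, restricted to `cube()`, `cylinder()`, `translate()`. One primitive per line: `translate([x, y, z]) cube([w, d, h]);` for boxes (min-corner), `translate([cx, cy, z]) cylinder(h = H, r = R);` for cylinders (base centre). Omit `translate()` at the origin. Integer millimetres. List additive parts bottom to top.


cube([210, 180, 20]);
translate([0, 0, 20]) cube([210, 20, 190]);
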